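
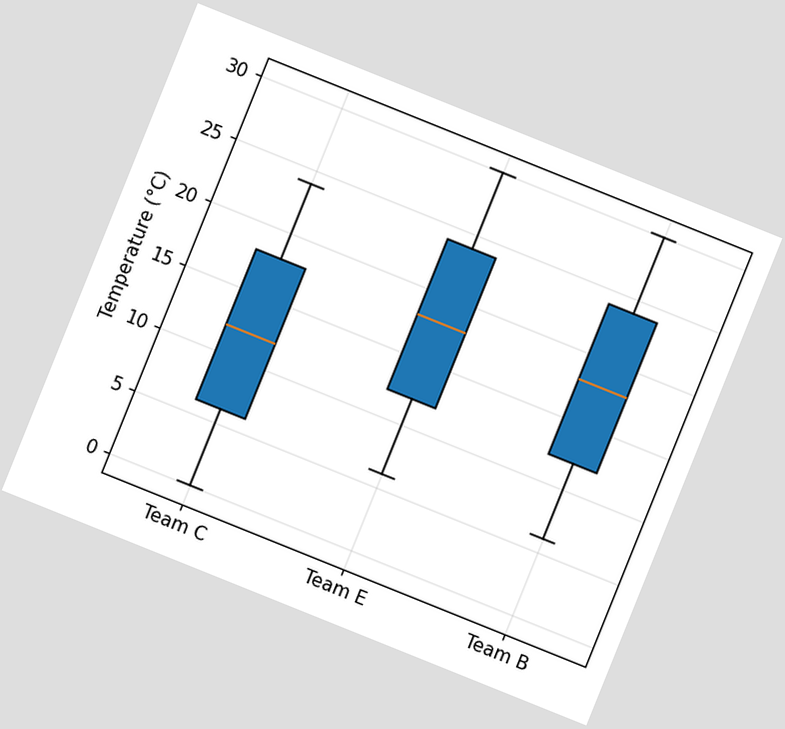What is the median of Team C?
12°C

The chart is tilted about 22° clockwise. The median line in the Team C box sits at 12°C.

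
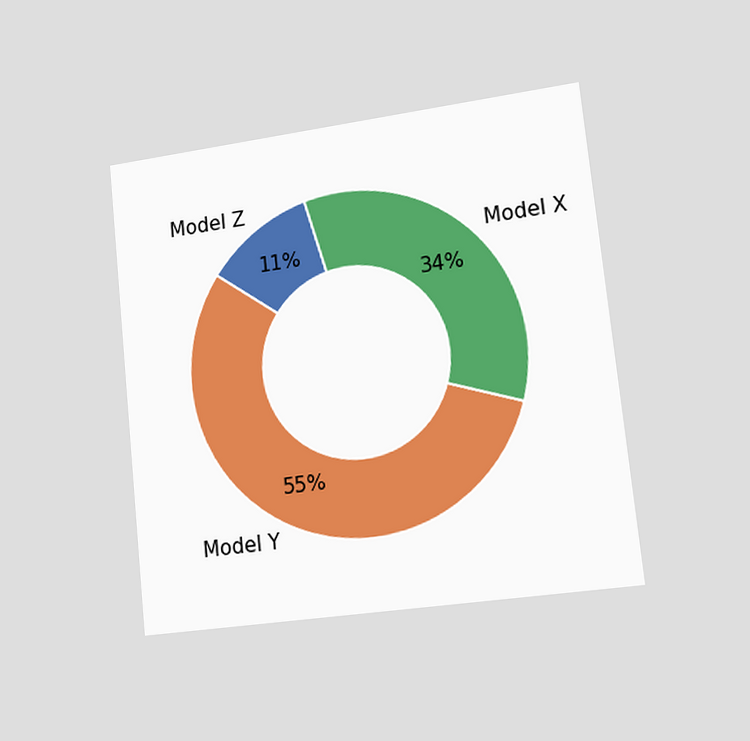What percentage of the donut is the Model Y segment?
55%

The chart is tilted about 6° counter-clockwise and viewed slightly from the right. The Model Y segment takes up 55% of the ring.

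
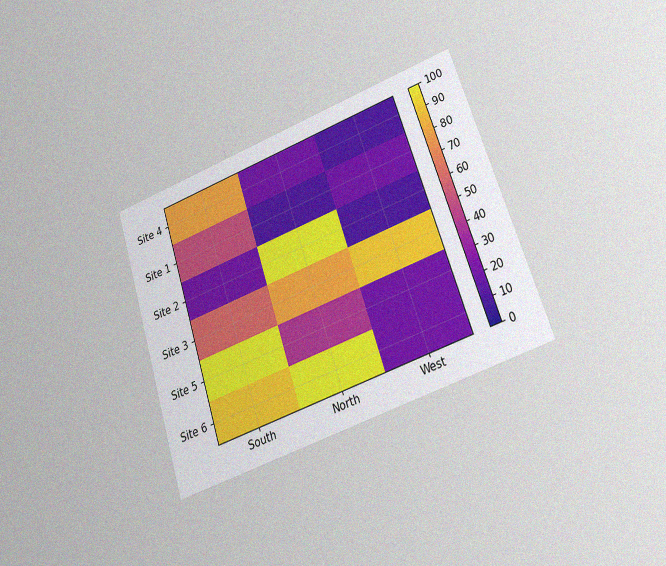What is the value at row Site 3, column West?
90

The chart is tilted about 18° counter-clockwise and viewed at a slight angle, with some photo noise. Matching cell (Site 3, West) against the colorbar gives 90.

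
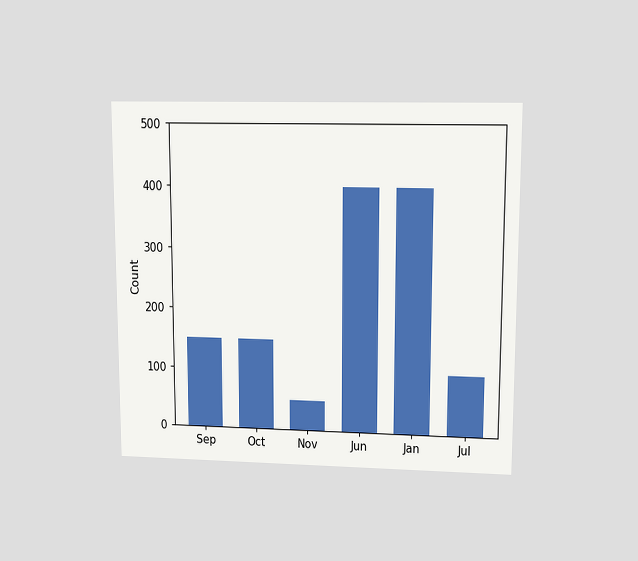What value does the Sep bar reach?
150

The chart is viewed at a slight angle. Reading along the chart's y-axis, the Sep bar reaches 150.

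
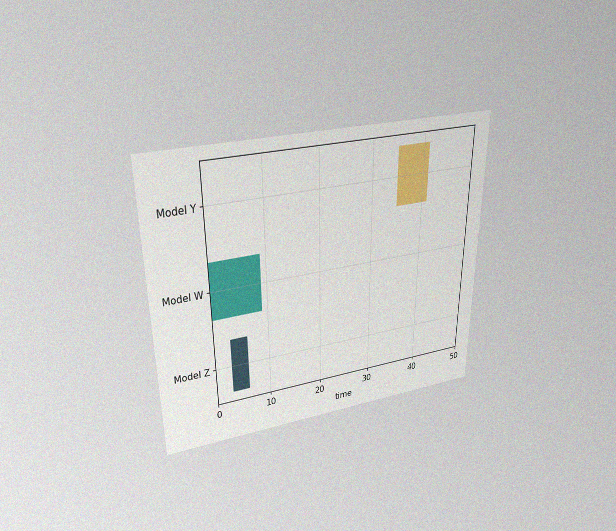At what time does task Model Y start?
35

The chart is viewed slightly from above, with some photo noise. The Model Y bar begins at t=35.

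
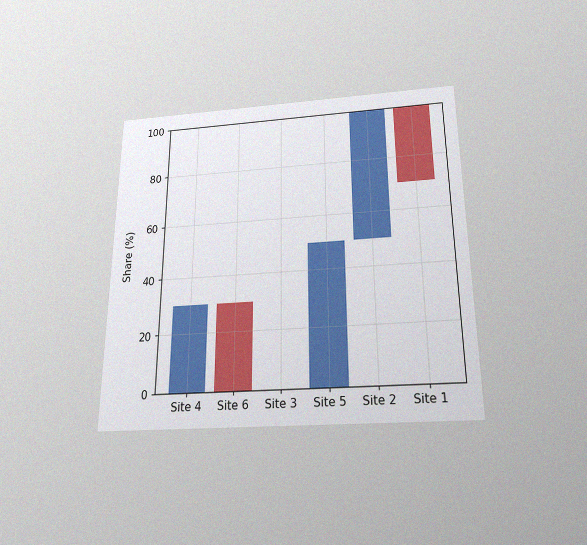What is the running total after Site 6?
0%

The chart is viewed slightly from below, with some photo noise. After Site 6 the running total reaches 0%.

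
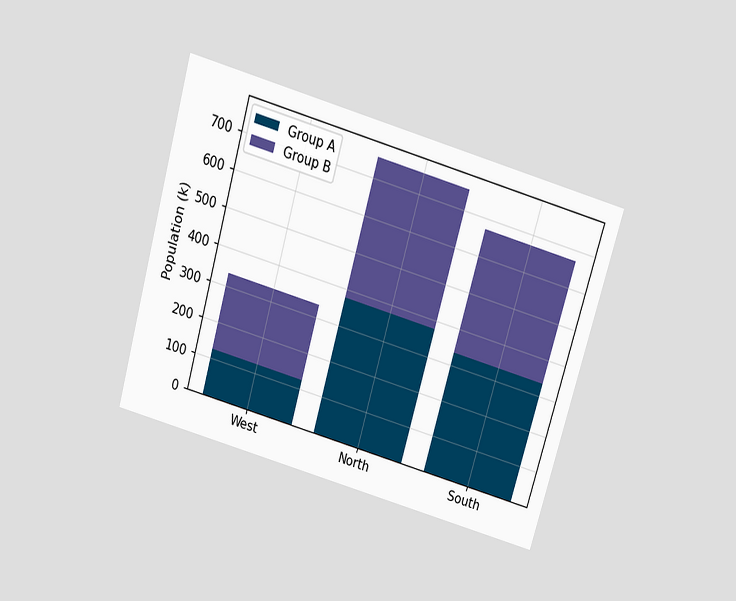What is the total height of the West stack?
336k

The chart is tilted about 16° clockwise and viewed slightly from above. The West stack's top reaches 336k on the y-axis.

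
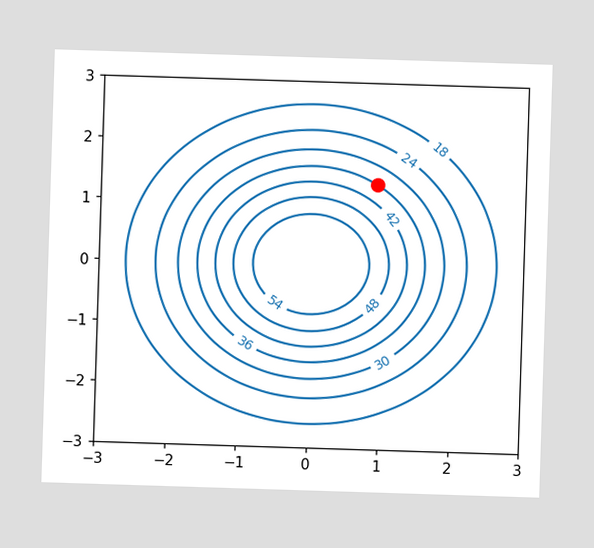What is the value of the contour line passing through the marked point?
36

The marked point sits on the contour labelled 36.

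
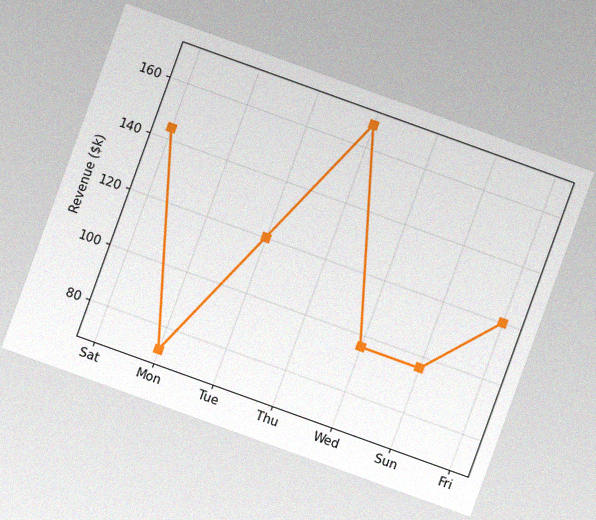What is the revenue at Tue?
$120k

The chart is tilted about 20° clockwise, with some photo noise. At Tue, the line is at $120k.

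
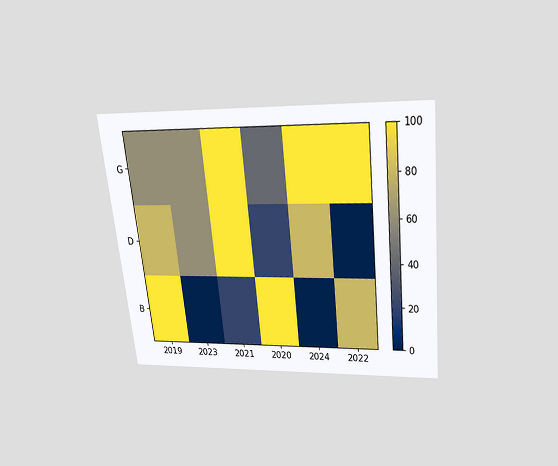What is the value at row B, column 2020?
The chart is tilted about 6° counter-clockwise and viewed slightly from above. Matching cell (B, 2020) against the colorbar gives 100.

100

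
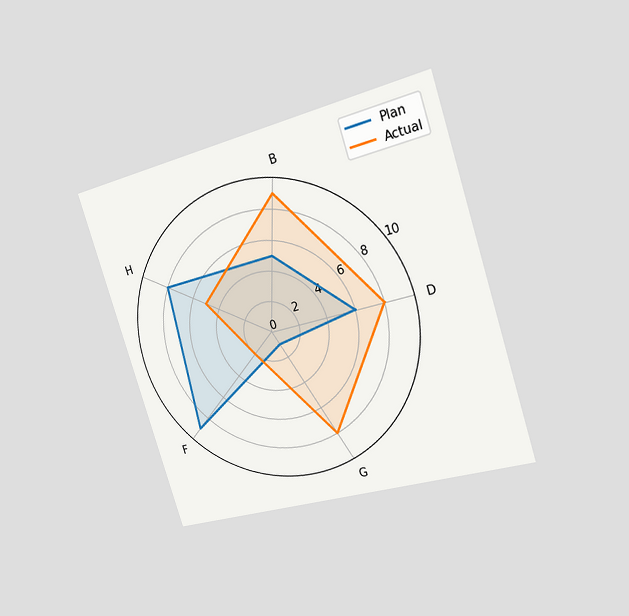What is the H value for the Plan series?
8

The chart is tilted about 17° counter-clockwise and viewed slightly from the right. On the H axis, Plan reaches 8.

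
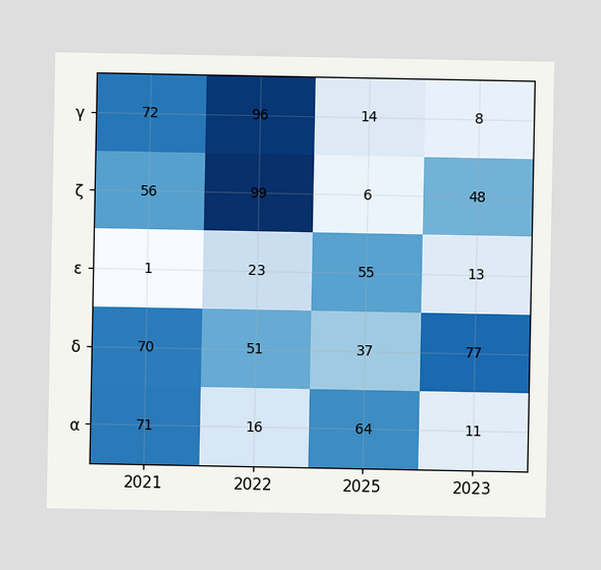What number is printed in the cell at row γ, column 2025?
14

The (γ, 2025) cell reads 14.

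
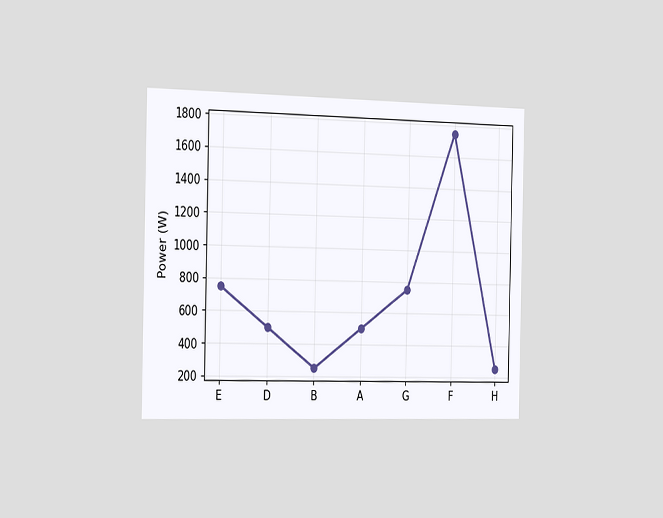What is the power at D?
The chart is viewed slightly from the left. At D, the line is at 500W.

500W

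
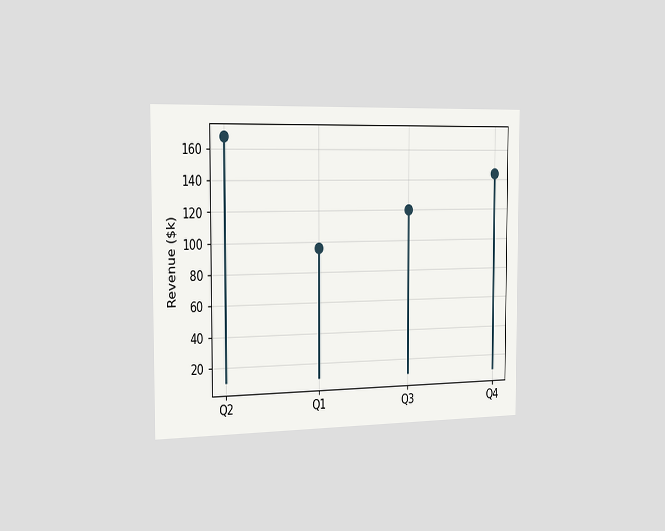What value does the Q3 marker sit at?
The chart is viewed slightly from the left. The Q3 marker sits at $120k.

$120k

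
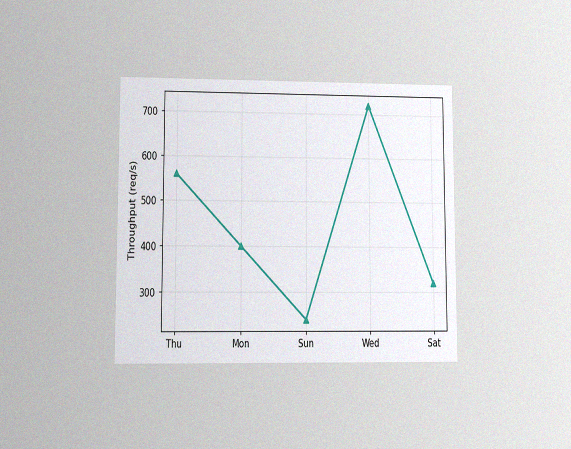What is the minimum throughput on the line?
The chart is viewed at a slight angle, with some photo noise. The lowest point is at Sun, and reading across to the y-axis gives 240req/s.

240req/s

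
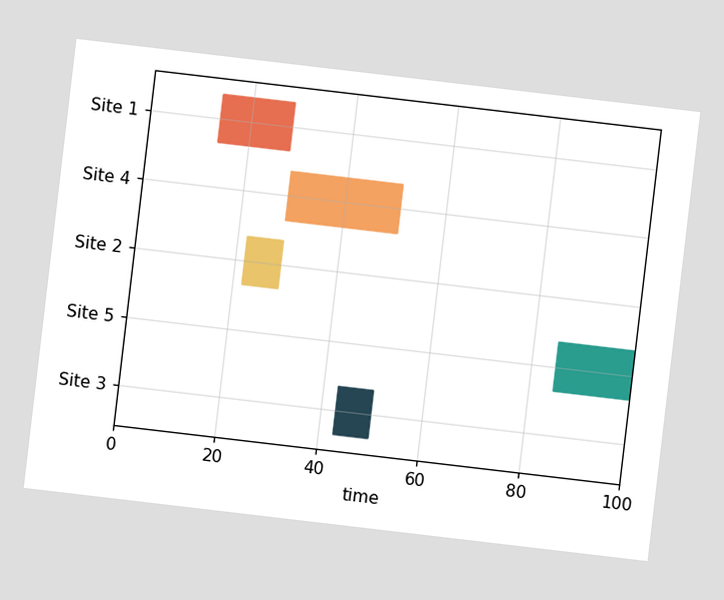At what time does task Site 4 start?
The chart is tilted about 7° clockwise. The Site 4 bar begins at t=29.

29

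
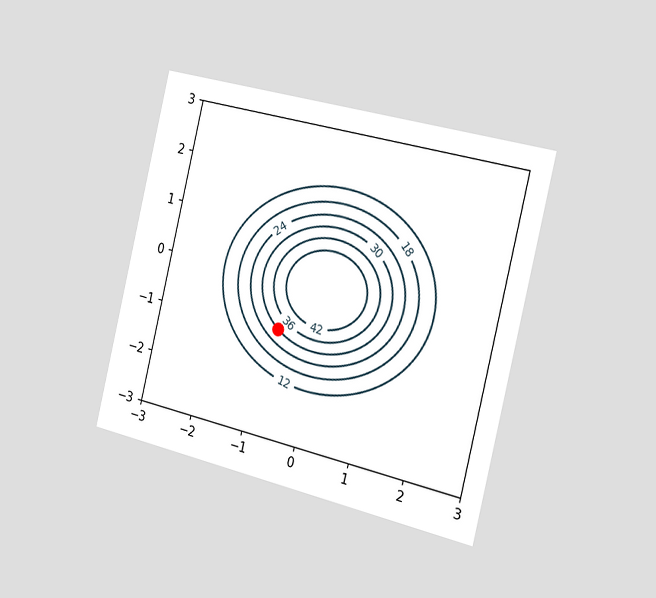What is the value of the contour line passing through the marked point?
30

The chart is tilted about 14° clockwise and viewed slightly from the right. The marked point sits on the contour labelled 30.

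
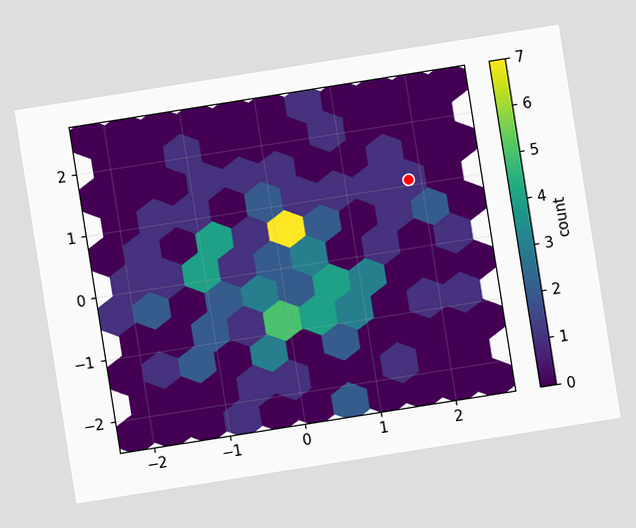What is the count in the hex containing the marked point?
1

The chart is tilted about 9° counter-clockwise. The marked hex reads 1 on the colorbar.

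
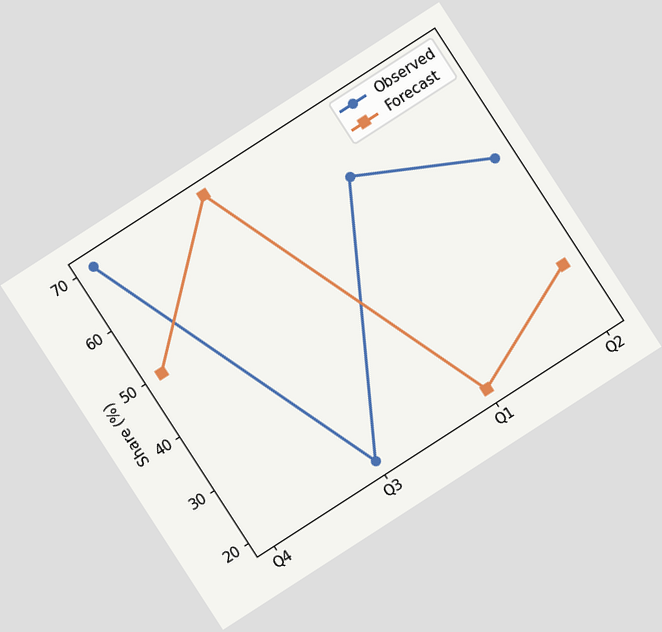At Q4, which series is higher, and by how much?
The chart is tilted about 33° counter-clockwise. At Q4, Observed sits above the other line by 20%.

Observed, by 20%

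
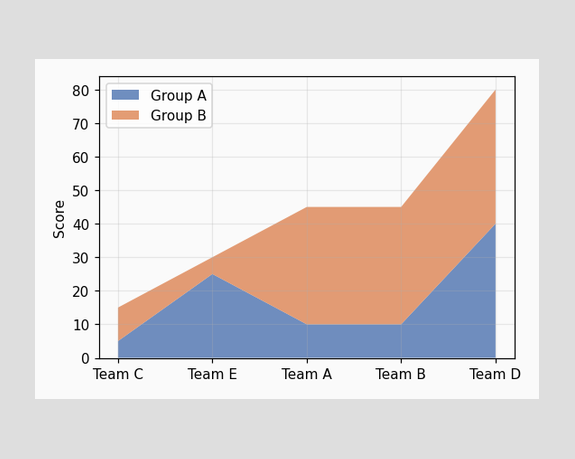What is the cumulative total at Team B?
The stacked total at Team B reaches 45.

45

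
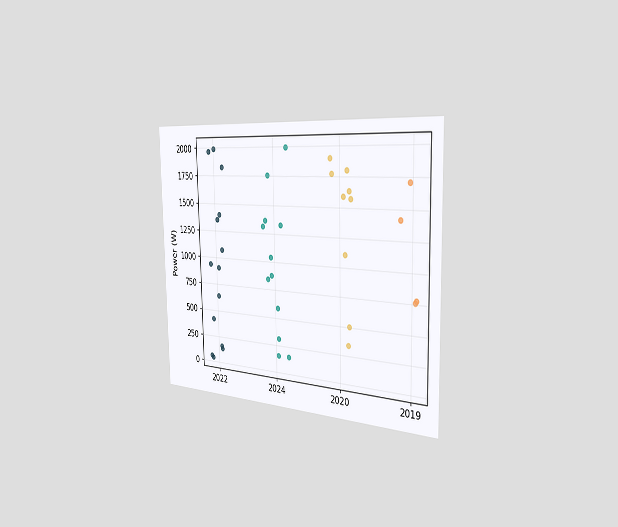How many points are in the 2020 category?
The chart is viewed slightly from the right. Counting the markers in the 2020 column gives 9.

9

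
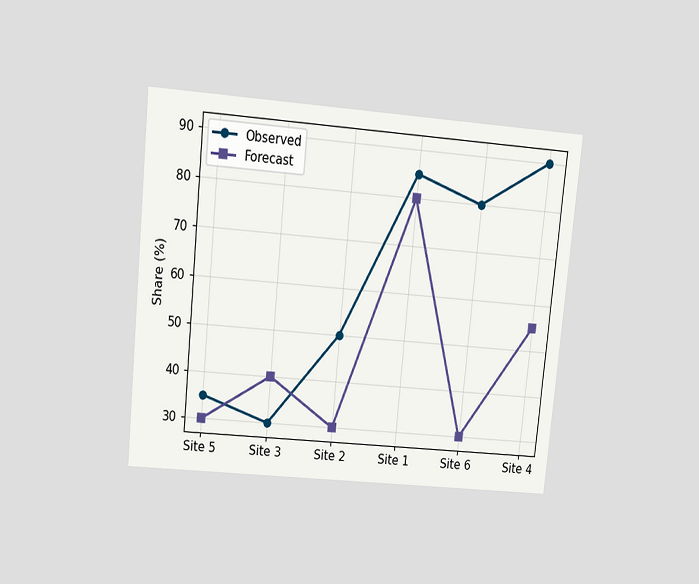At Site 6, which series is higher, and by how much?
Observed, by 50%

The chart is tilted about 6° clockwise and viewed slightly from above. At Site 6, Observed sits above the other line by 50%.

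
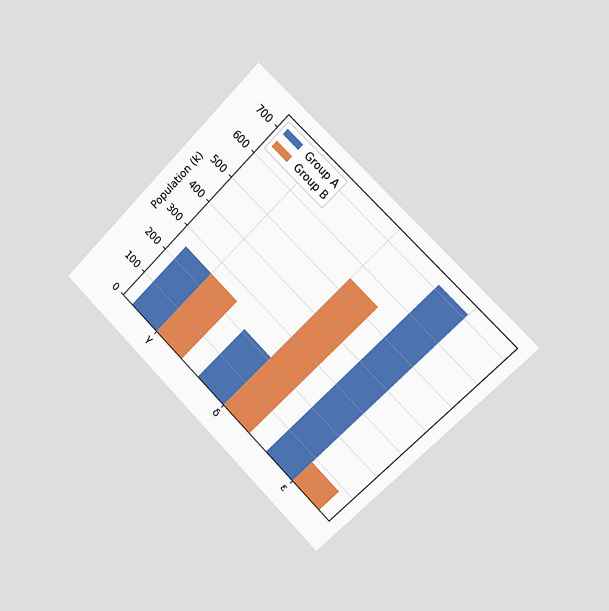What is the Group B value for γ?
252k

The chart is tilted about 45° clockwise and viewed slightly from the right. The Group B bar at γ reaches 252k on the y-axis.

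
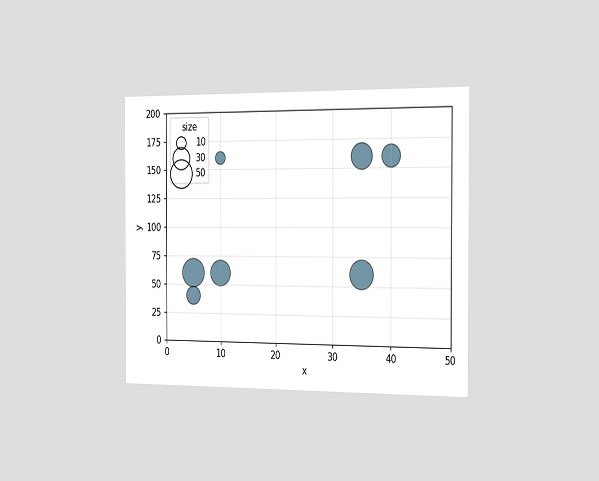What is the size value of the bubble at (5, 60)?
The chart is viewed slightly from the right. Matching the bubble at (5, 60) against the size legend gives 50.

50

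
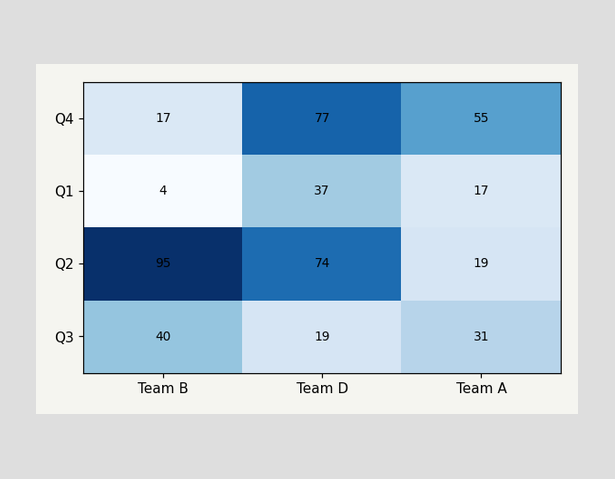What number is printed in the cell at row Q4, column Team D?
77

The (Q4, Team D) cell reads 77.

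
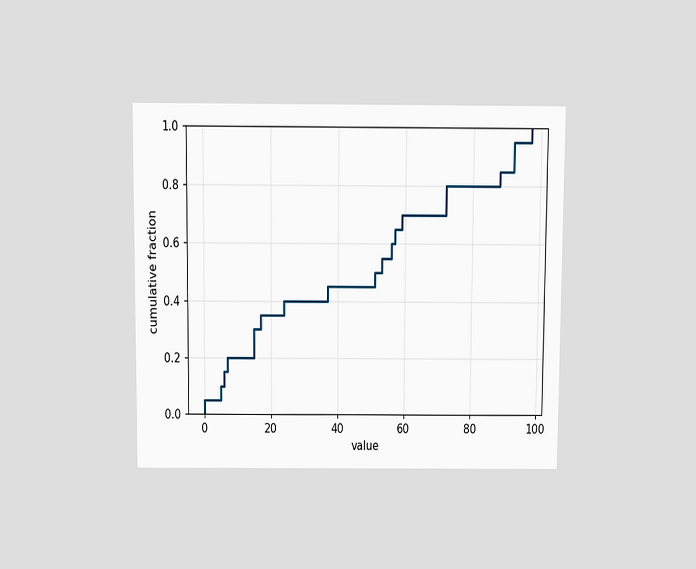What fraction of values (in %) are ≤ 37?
The chart is viewed slightly from above. At x=37 the ECDF step is at 45%.

45%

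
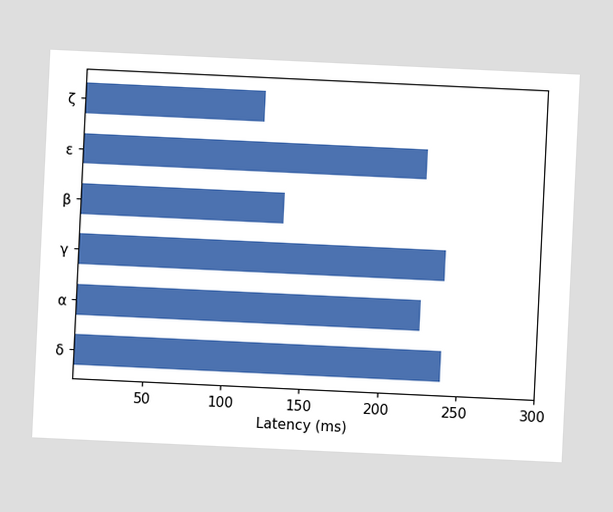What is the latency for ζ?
The chart is tilted about 3° clockwise. Reading along the chart's x-axis, the ζ bar reaches 120ms.

120ms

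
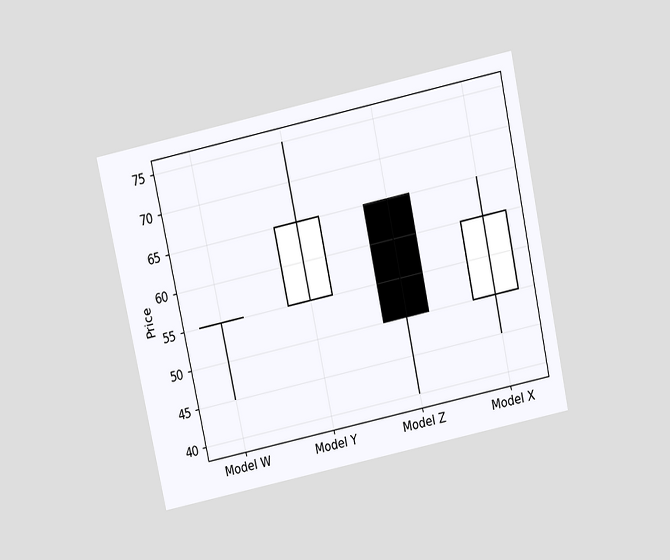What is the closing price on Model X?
The chart is tilted about 12° counter-clockwise and viewed slightly from above. The Model X candle closes at 60.

60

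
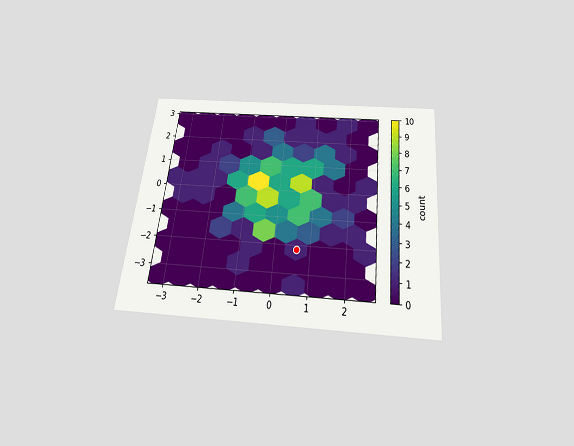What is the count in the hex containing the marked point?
The chart is tilted about 6° clockwise and viewed slightly from below. The marked hex reads 1 on the colorbar.

1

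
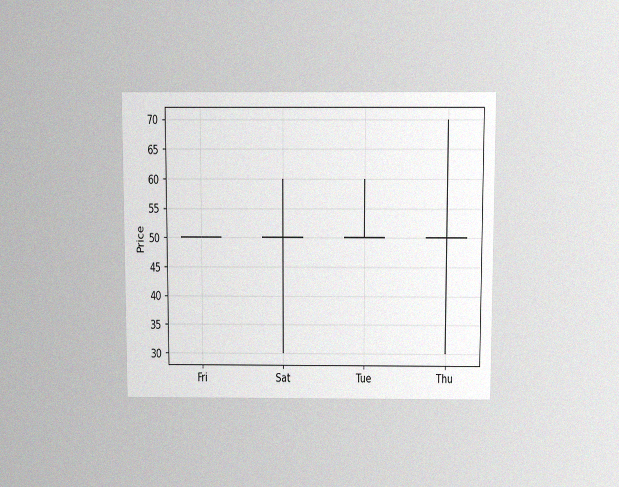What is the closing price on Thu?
The chart is viewed slightly from above, with some photo noise. The Thu candle closes at 50.

50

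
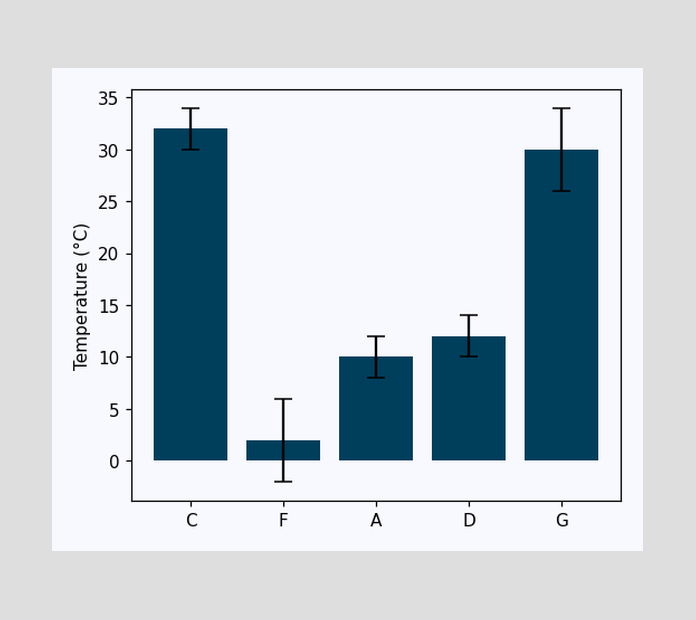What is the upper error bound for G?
The G bar's upper whisker reaches 34°C.

34°C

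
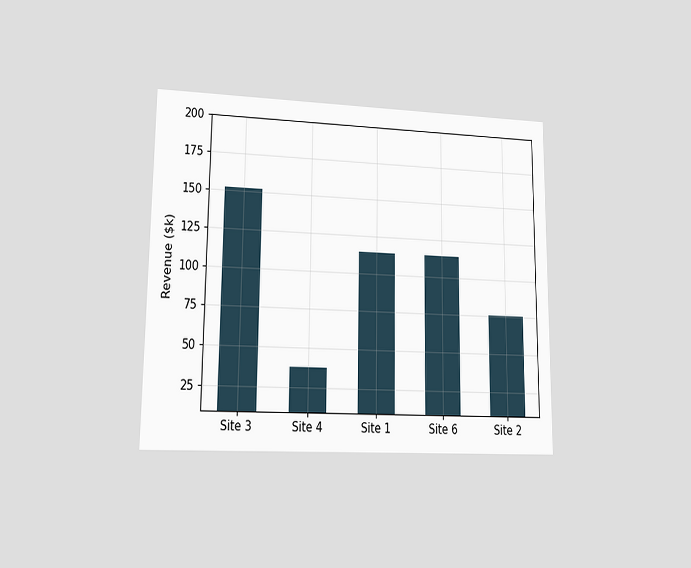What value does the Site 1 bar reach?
$114k

The chart is viewed at a slight angle. Reading along the chart's y-axis, the Site 1 bar reaches $114k.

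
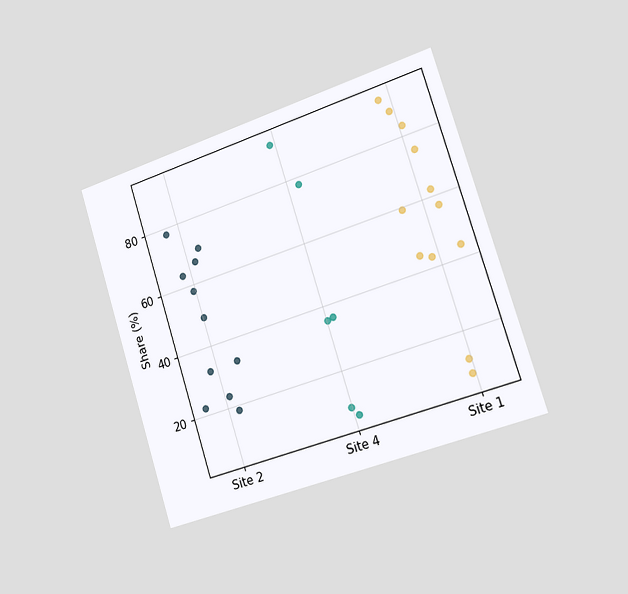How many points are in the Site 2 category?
11

The chart is tilted about 18° counter-clockwise and viewed slightly from the right. Counting the markers in the Site 2 column gives 11.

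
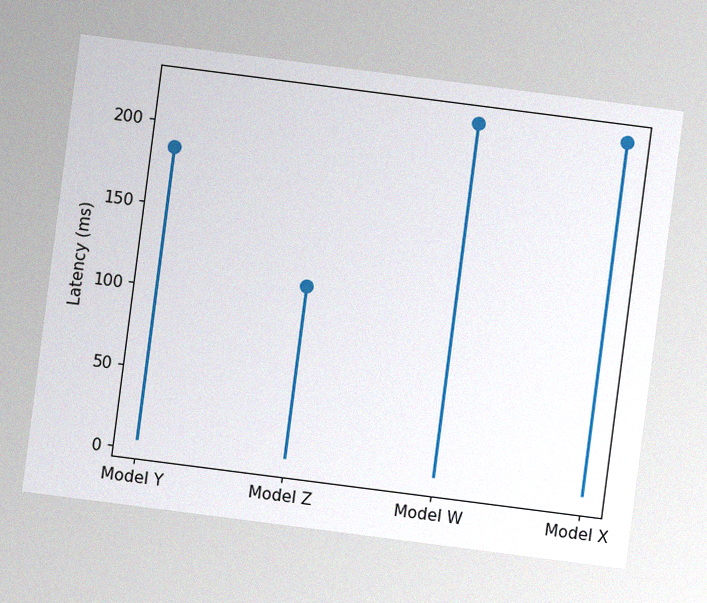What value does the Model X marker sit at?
The chart is tilted about 7° clockwise, with some photo noise. The Model X marker sits at 222ms.

222ms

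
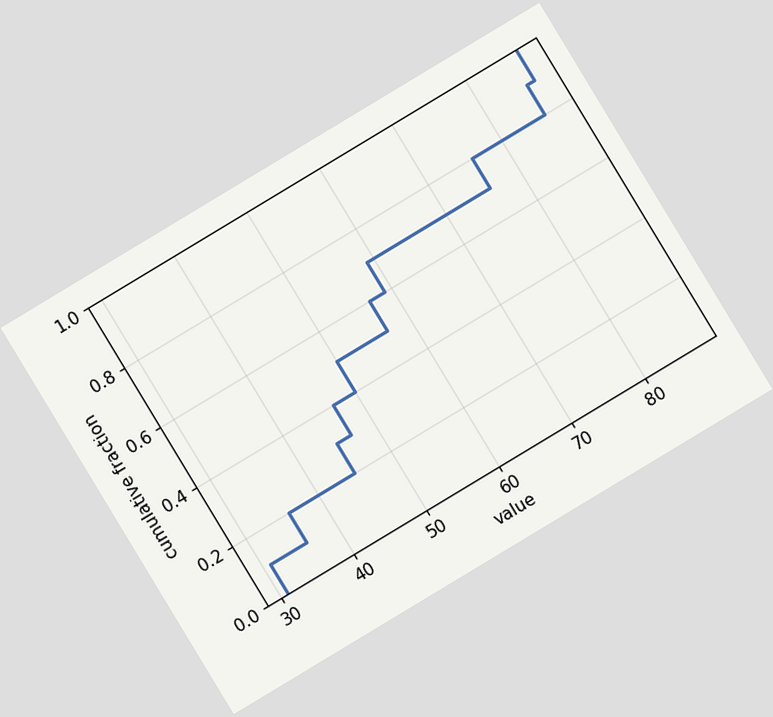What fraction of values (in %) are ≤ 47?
40%

The chart is tilted about 31° counter-clockwise. At x=47 the ECDF step is at 40%.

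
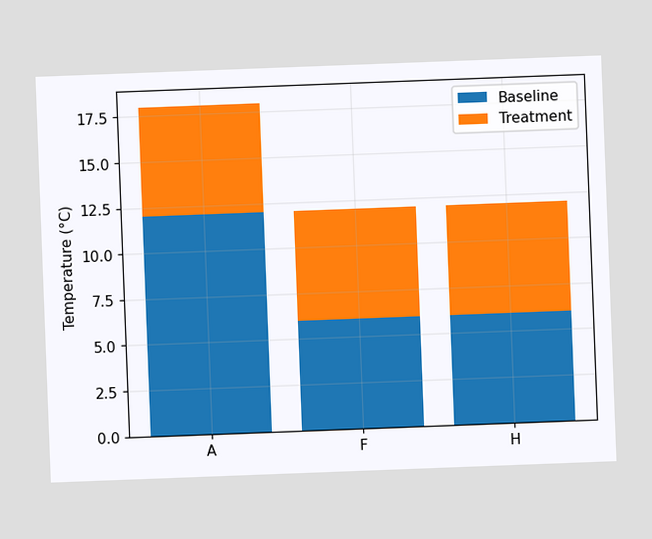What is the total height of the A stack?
The chart is tilted about 2° counter-clockwise. The A stack's top reaches 18°C on the y-axis.

18°C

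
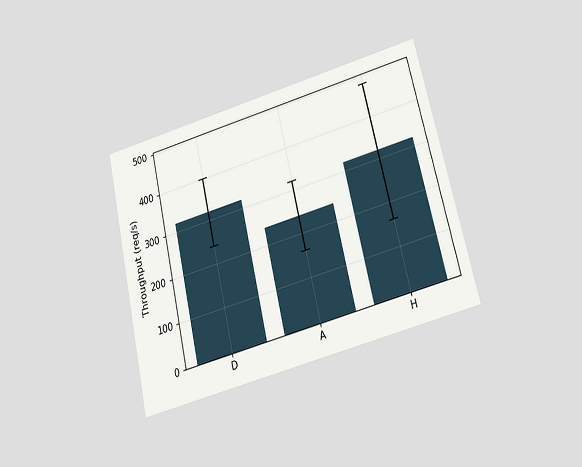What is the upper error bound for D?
The chart is tilted about 13° counter-clockwise and viewed slightly from below. The D bar's upper whisker reaches 400req/s.

400req/s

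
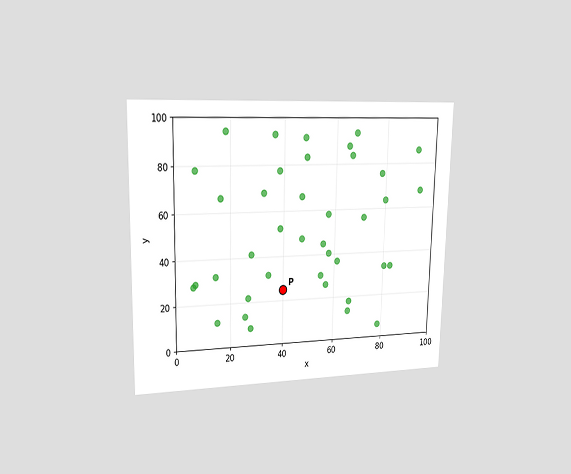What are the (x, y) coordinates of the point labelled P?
(40, 25)

The chart is viewed slightly from the left. Following the gridlines from P to each axis, P sits at (40, 25).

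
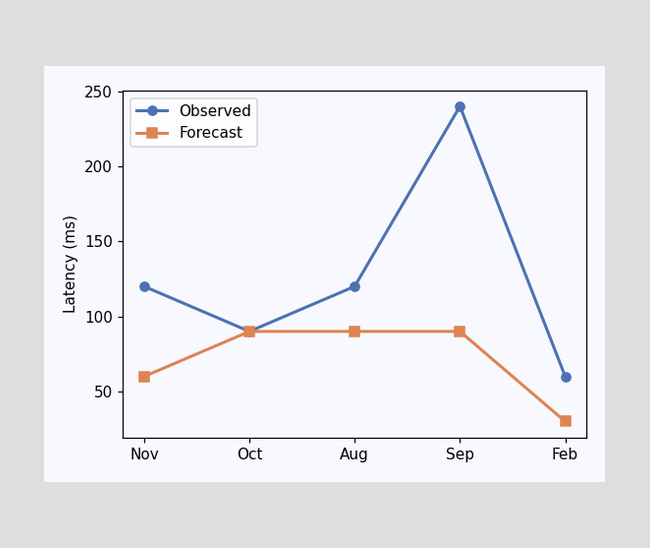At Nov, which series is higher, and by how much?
At Nov, Observed sits above the other line by 60ms.

Observed, by 60ms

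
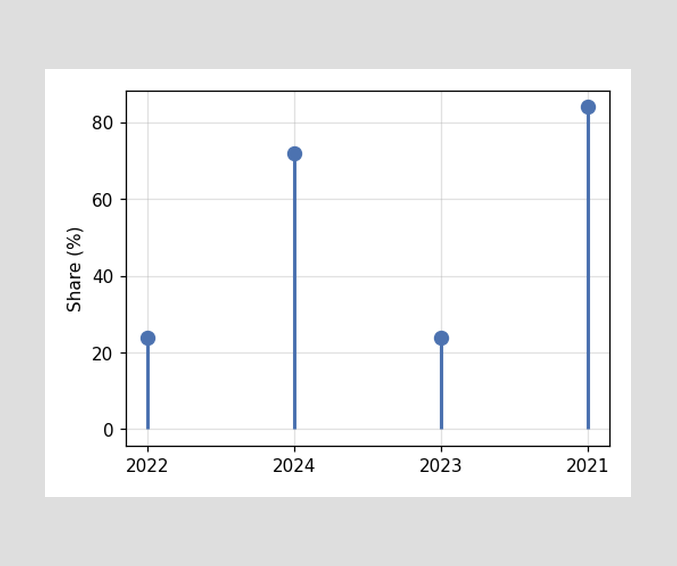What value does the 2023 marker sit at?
24%

The 2023 marker sits at 24%.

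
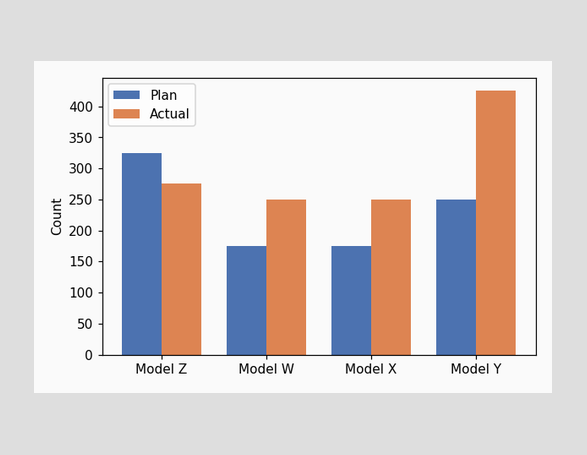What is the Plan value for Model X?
The Plan bar at Model X reaches 175 on the y-axis.

175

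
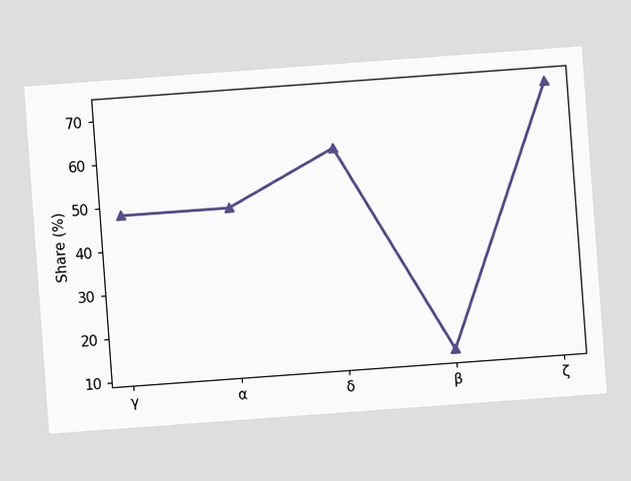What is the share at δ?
60%

The chart is tilted about 4° counter-clockwise. At δ, the line is at 60%.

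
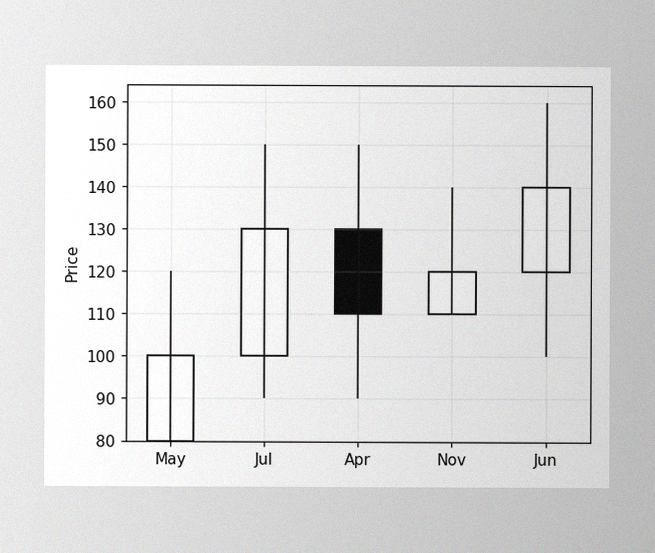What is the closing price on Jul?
130

The image has some photo noise and uneven lighting. The Jul candle closes at 130.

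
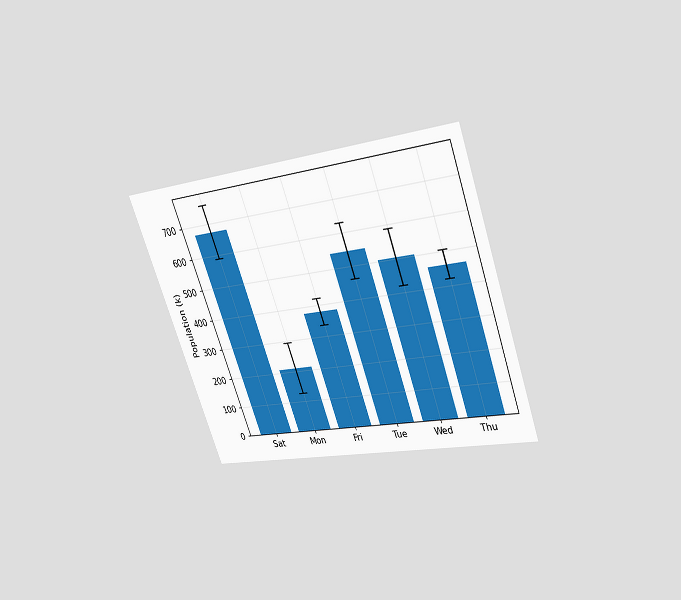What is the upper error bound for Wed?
588k

The chart is tilted about 20° counter-clockwise and viewed slightly from above. The Wed bar's upper whisker reaches 588k.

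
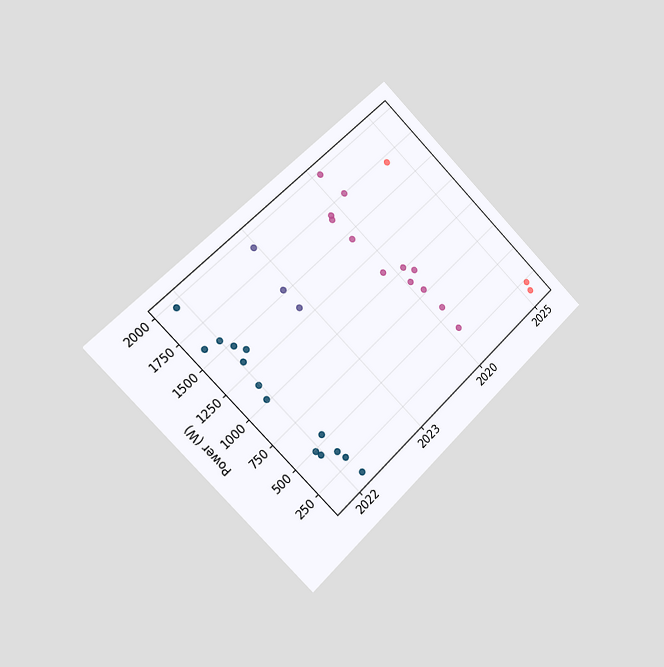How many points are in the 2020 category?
The chart is tilted about 45° counter-clockwise and viewed slightly from the left. Counting the markers in the 2020 column gives 12.

12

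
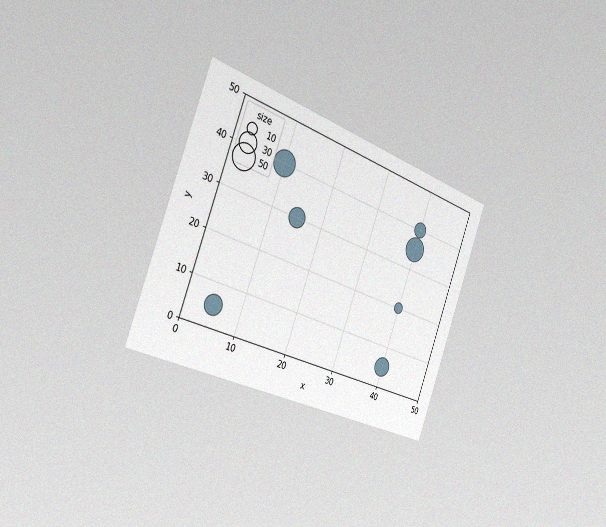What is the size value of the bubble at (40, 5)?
30

The chart is tilted about 20° clockwise and viewed slightly from the left, with some photo noise. Matching the bubble at (40, 5) against the size legend gives 30.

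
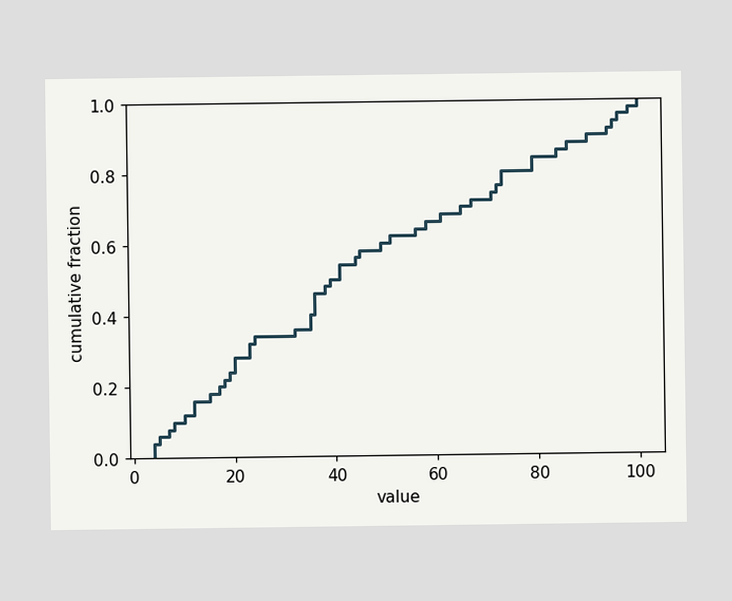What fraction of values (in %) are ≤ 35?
At x=35 the ECDF step is at 40%.

40%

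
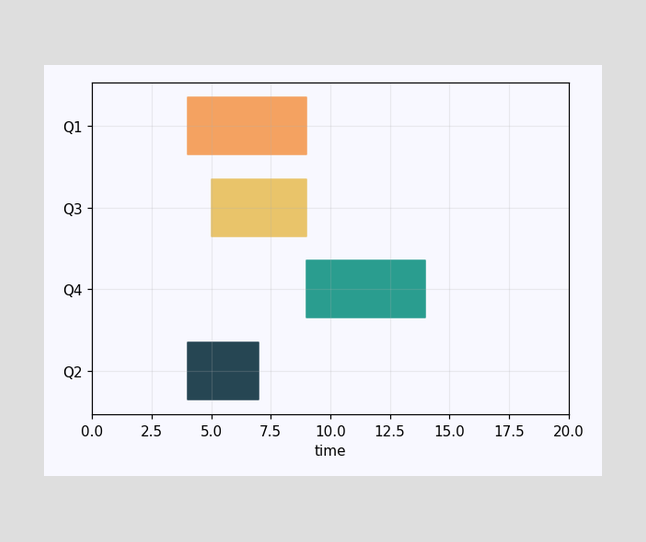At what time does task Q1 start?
4

The Q1 bar begins at t=4.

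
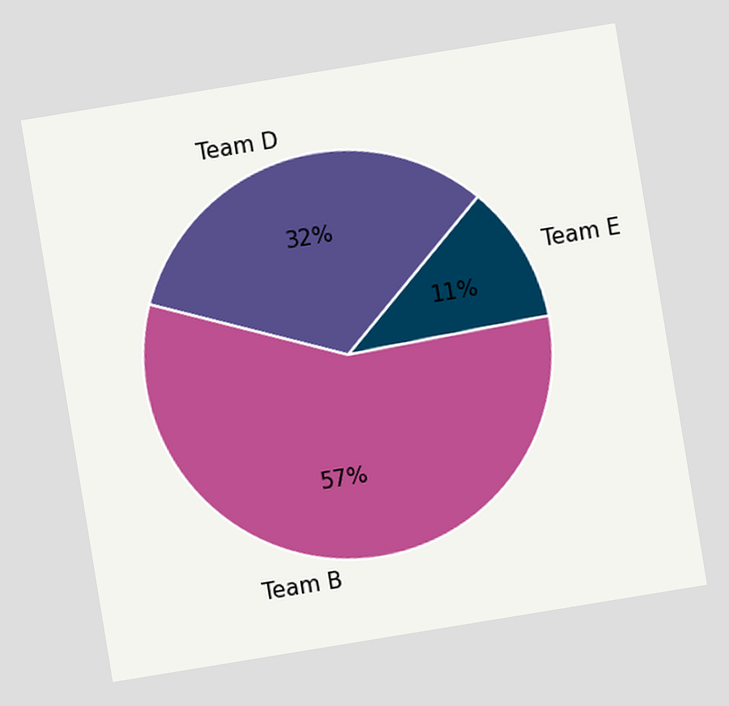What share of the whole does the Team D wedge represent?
32%

The chart is tilted about 9° counter-clockwise. The Team D slice takes up 32% of the pie.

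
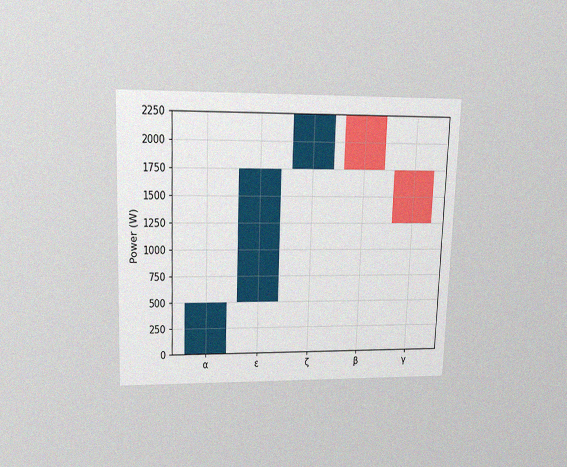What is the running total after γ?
The chart is tilted about 2° clockwise and viewed slightly from above, with some photo noise. After γ the running total reaches 1250W.

1250W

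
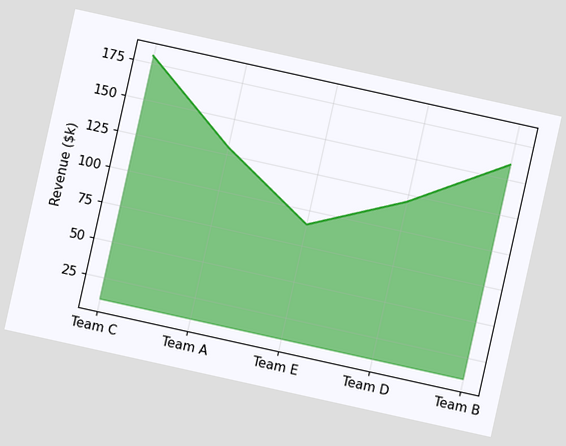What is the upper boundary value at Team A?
$130k

The chart is tilted about 12° clockwise. At Team A the upper boundary is at $130k.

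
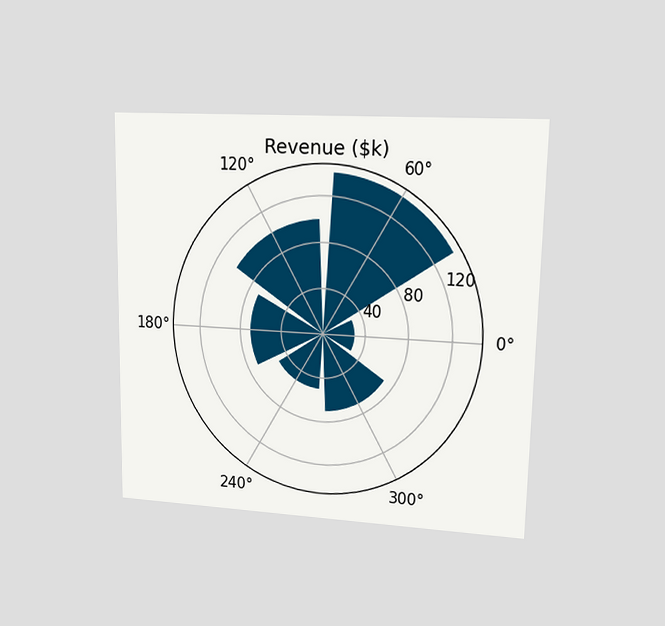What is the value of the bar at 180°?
The chart is viewed at a slight angle. The bar at 180° reaches $70k on the radial axis.

$70k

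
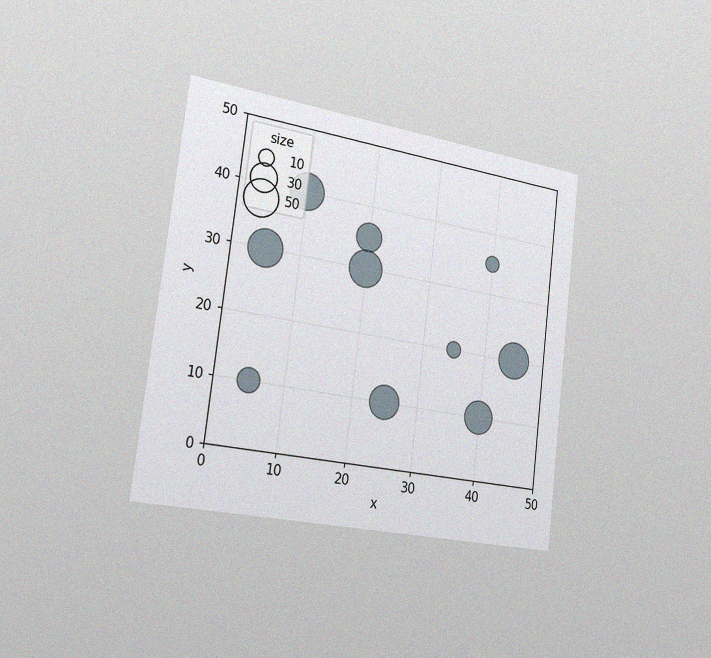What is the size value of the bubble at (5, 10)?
The chart is tilted about 7° clockwise and viewed slightly from the left, with some photo noise. Matching the bubble at (5, 10) against the size legend gives 20.

20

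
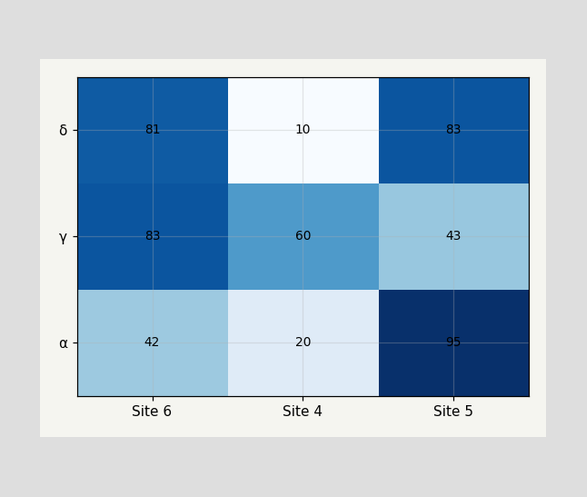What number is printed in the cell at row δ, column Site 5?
The (δ, Site 5) cell reads 83.

83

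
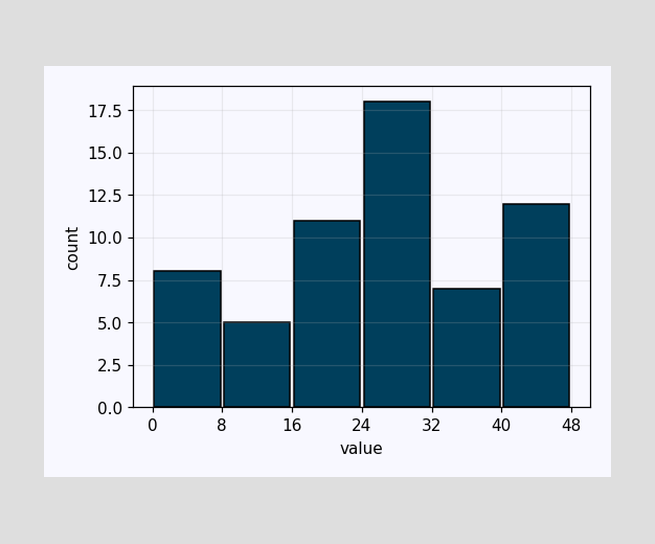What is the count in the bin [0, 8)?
The [0, 8) bin has height 8.

8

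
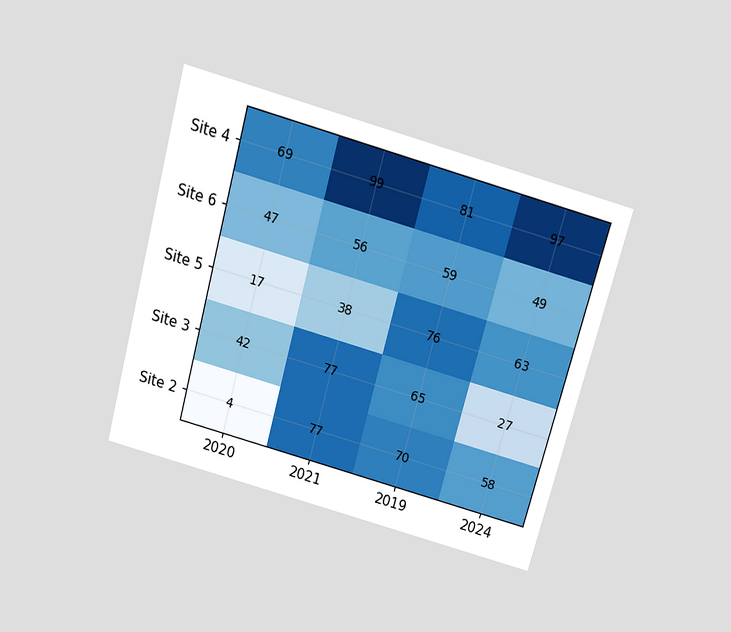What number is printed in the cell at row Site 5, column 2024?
63

The chart is tilted about 15° clockwise and viewed slightly from above. The (Site 5, 2024) cell reads 63.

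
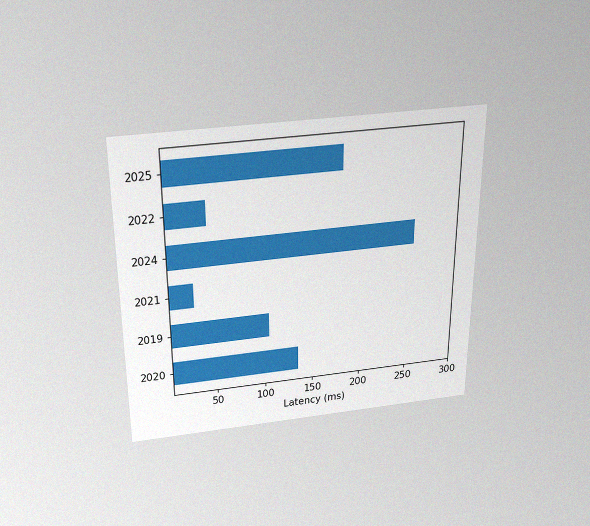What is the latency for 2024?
255ms

The chart is viewed slightly from above, with some photo noise. Reading along the chart's x-axis, the 2024 bar reaches 255ms.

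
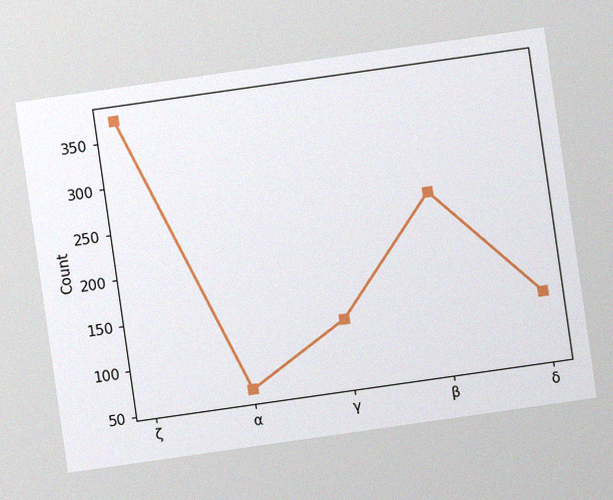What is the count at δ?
The chart is tilted about 8° counter-clockwise, with some photo noise. At δ, the line is at 124.

124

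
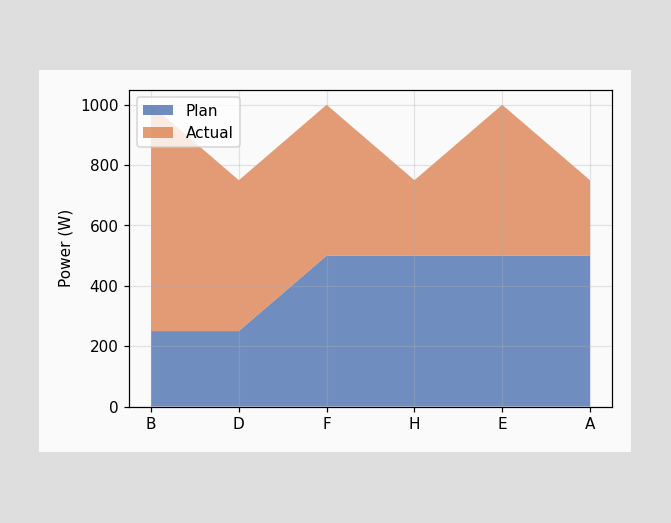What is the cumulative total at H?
750W

The stacked total at H reaches 750W.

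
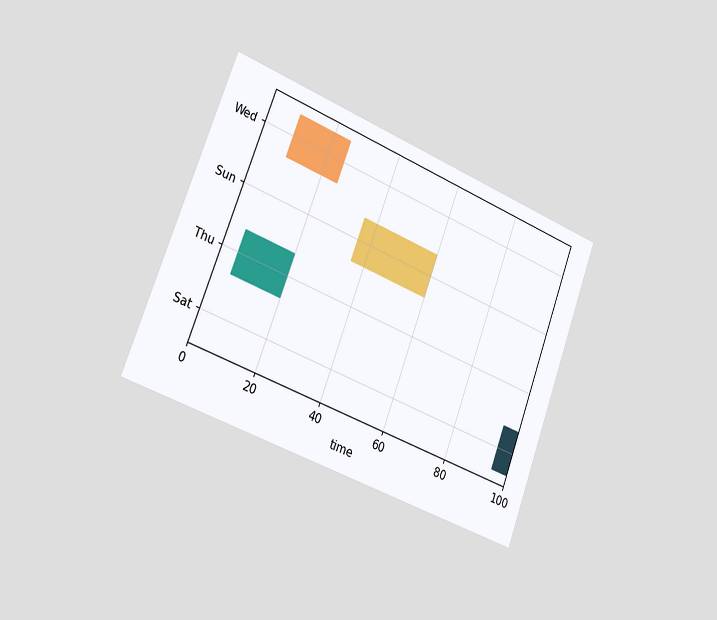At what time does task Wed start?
9

The chart is tilted about 21° clockwise and viewed slightly from the left. The Wed bar begins at t=9.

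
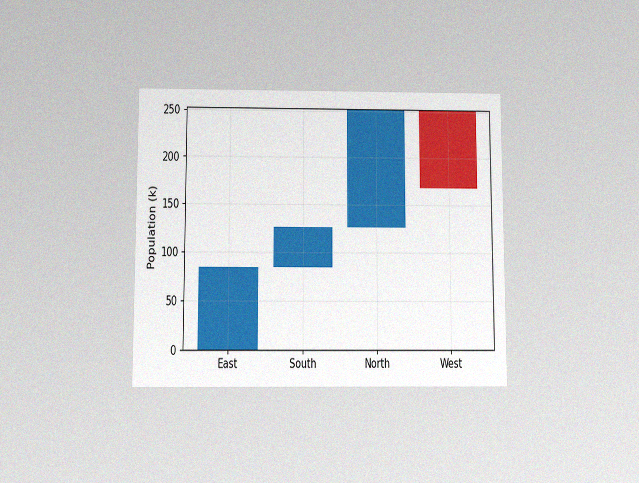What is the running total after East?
84k

The chart is viewed slightly from below, with some photo noise. After East the running total reaches 84k.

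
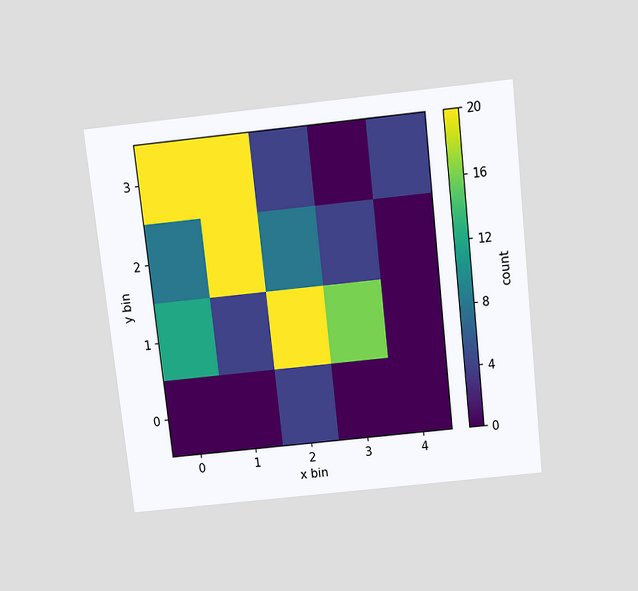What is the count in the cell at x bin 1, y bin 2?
20

The chart is tilted about 6° counter-clockwise and viewed slightly from above. Matching the cell (1, 2) against the colorbar gives 20.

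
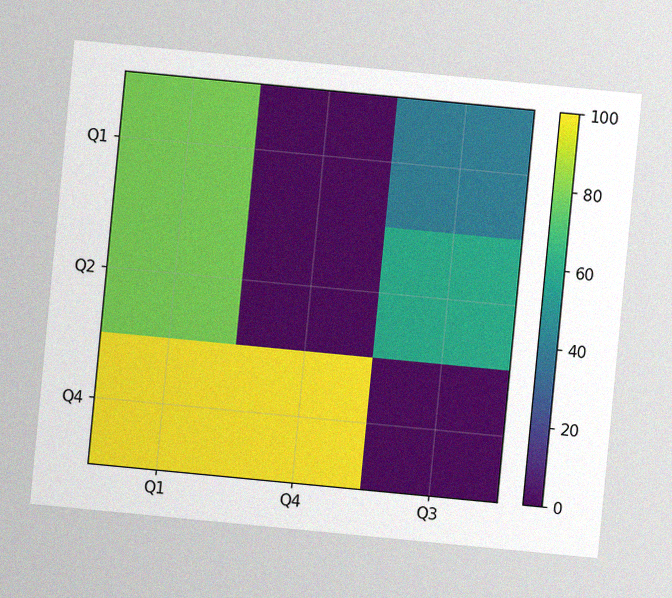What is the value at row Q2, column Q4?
0

The chart is tilted about 5° clockwise, with some photo noise. Matching cell (Q2, Q4) against the colorbar gives 0.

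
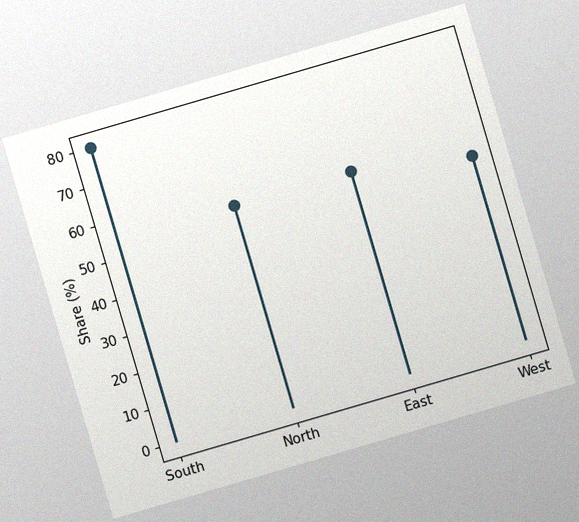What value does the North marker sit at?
The chart is tilted about 16° counter-clockwise, with some photo noise. The North marker sits at 55%.

55%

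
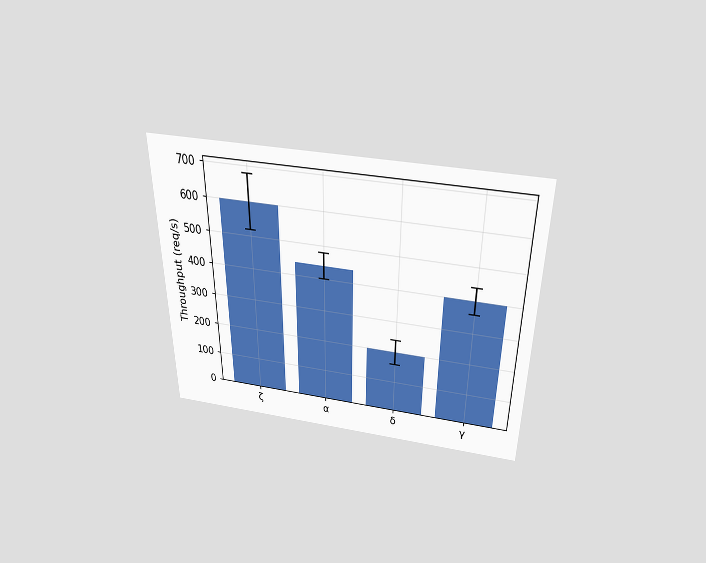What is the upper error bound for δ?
240req/s

The chart is viewed slightly from above. The δ bar's upper whisker reaches 240req/s.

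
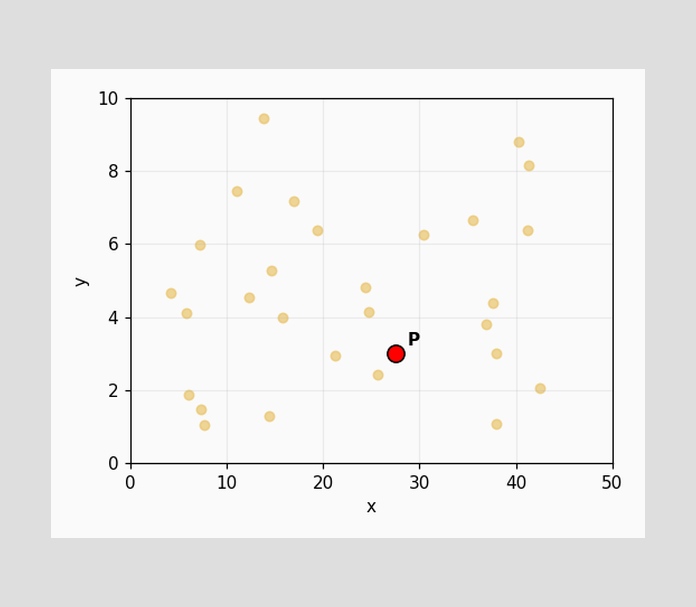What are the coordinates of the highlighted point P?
Following the gridlines from P to each axis, P sits at (27.5, 3).

(27.5, 3)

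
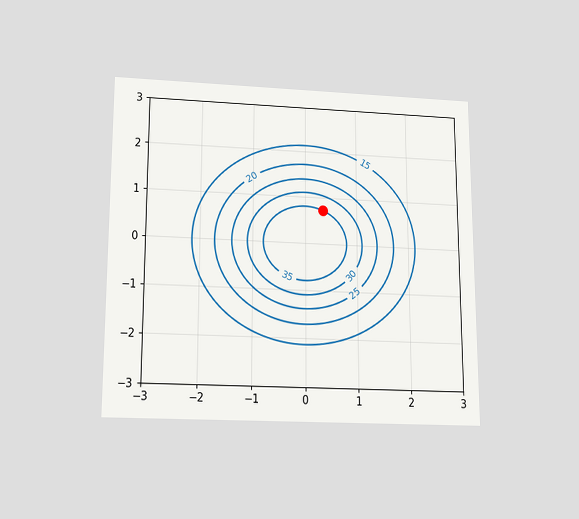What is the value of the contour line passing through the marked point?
35

The chart is viewed slightly from below. The marked point sits on the contour labelled 35.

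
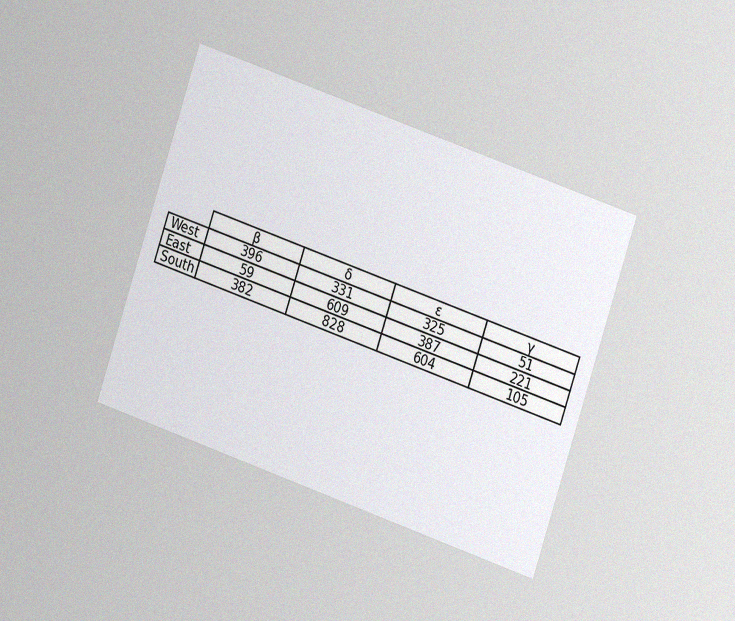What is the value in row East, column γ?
The chart is tilted about 19° clockwise and viewed at a slight angle, with some photo noise. The (East, γ) cell reads 221.

221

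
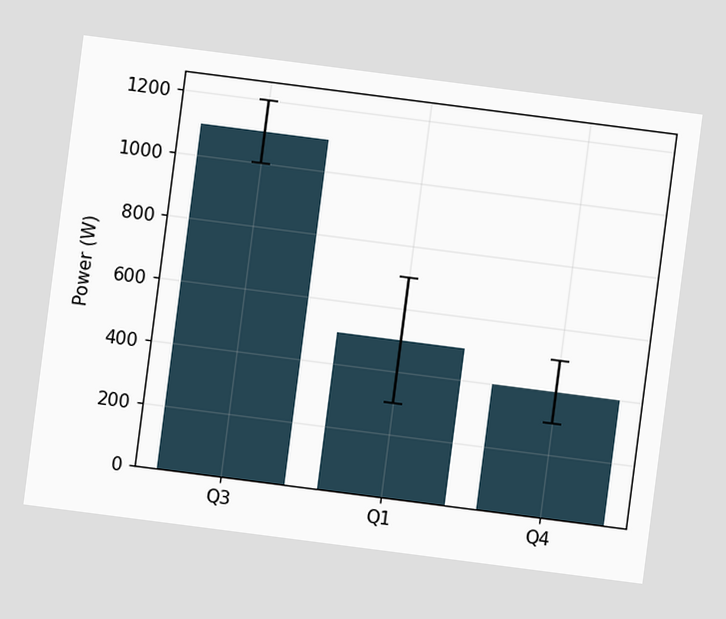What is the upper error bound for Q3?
The chart is tilted about 7° clockwise. The Q3 bar's upper whisker reaches 1200W.

1200W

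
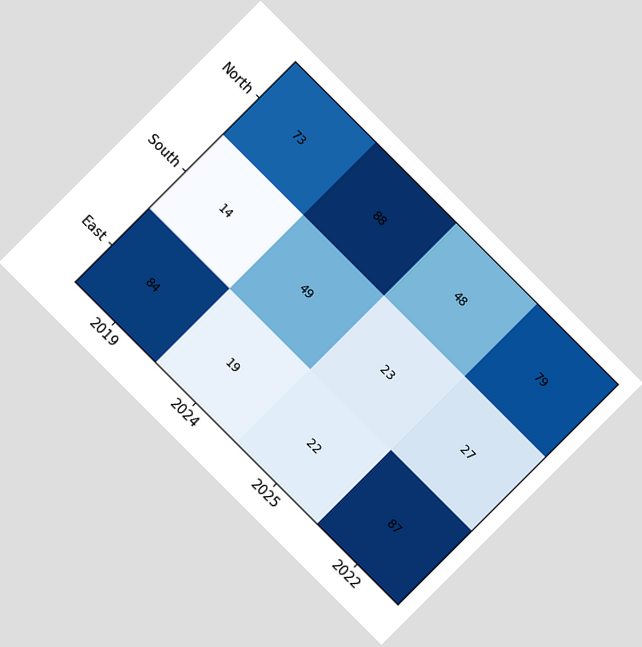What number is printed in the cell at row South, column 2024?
49

The chart is tilted about 45° clockwise. The (South, 2024) cell reads 49.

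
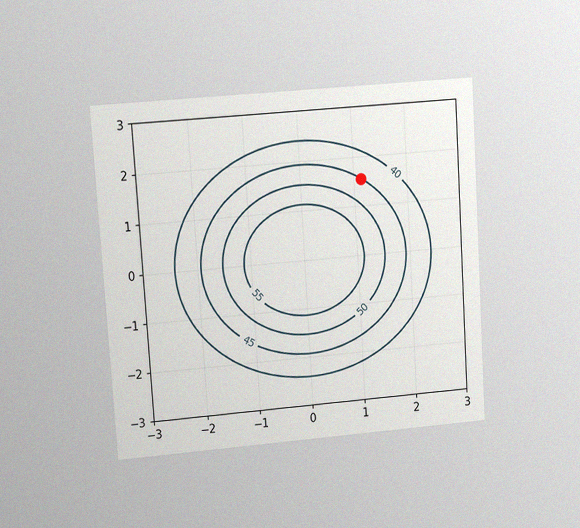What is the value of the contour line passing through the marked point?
45

The chart is tilted about 4° counter-clockwise and viewed at a slight angle, with some photo noise. The marked point sits on the contour labelled 45.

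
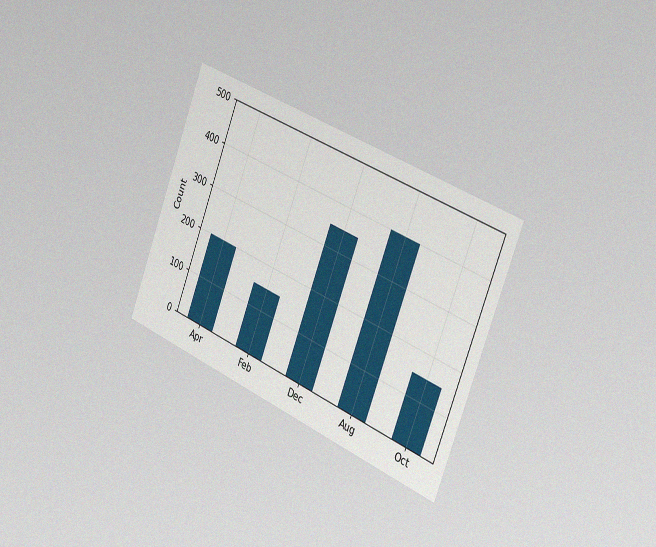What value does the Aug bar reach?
The chart is tilted about 22° clockwise and viewed slightly from the right, with some photo noise. Reading along the chart's y-axis, the Aug bar reaches 400.

400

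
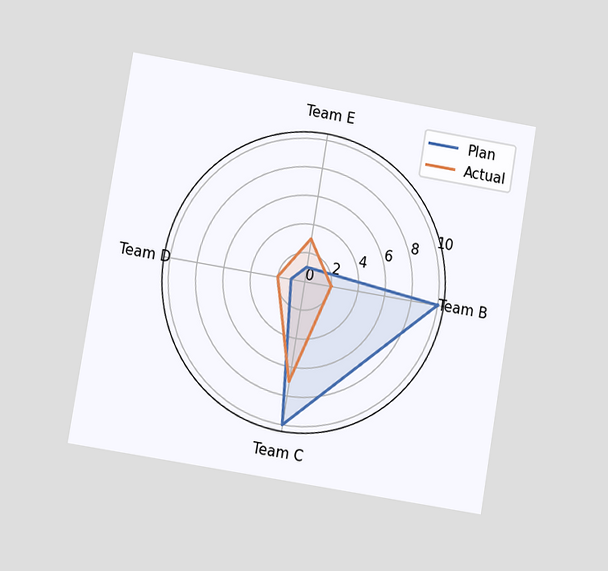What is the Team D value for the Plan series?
The chart is tilted about 9° clockwise and viewed at a slight angle. On the Team D axis, Plan reaches 1.

1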